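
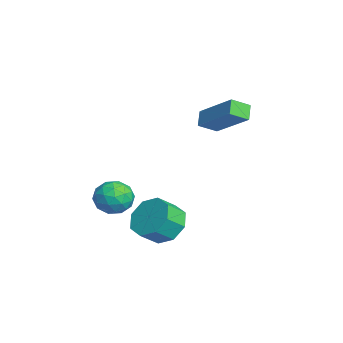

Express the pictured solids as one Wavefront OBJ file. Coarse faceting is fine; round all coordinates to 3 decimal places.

v -1.842 -1.576 -2.604
v -1.437 -1.293 -3.349
v -1.023 -2.767 -2.611
v -0.618 -2.484 -3.356
v -0.479 -2.058 -2.582
v -0.986 -1.322 -2.578
v -1.474 -2.738 -3.382
v -1.981 -2.002 -3.378
v -1.21 -2.011 -3.83
v -0.595 -1.591 -3.335
v -1.865 -2.469 -2.625
v -1.25 -2.049 -2.13
v -1.712 -1.33 -2.976
v -0.748 -2.73 -2.984
v -0.667 -2.48 -2.53
v -0.429 -2.314 -2.967
v -1.446 -1.347 -2.523
v -1.208 -1.181 -2.96
v -0.645 -1.631 -2.51
v -1.252 -2.879 -3
v -1.014 -2.713 -3.437
v -2.031 -1.746 -2.993
v -1.793 -1.58 -3.43
v -1.815 -2.429 -3.45
v -1.34 -1.585 -3.696
v -0.858 -2.286 -3.7
v -1.362 -2.435 -3.716
v -1.659 -2.002 -3.713
v -0.978 -1.339 -3.406
v -0.497 -2.039 -3.41
v -0.415 -1.789 -2.955
v -0.713 -1.356 -2.953
v -0.845 -1.761 -3.688
v -1.963 -2.021 -2.55
v -1.482 -2.721 -2.554
v -1.747 -2.704 -3.007
v -2.045 -2.271 -3.005
v -1.602 -1.774 -2.26
v -1.12 -2.475 -2.264
v -0.801 -2.058 -2.247
v -1.098 -1.625 -2.244
v -1.615 -2.299 -2.272
v -3.343 1.685 -0.123
v -3.93 1.848 0.426
v -3.549 2.511 -0.588
v -4.135 2.674 -0.039
v -1.885 2.746 1.119
v -2.471 2.909 1.668
v -2.09 3.572 0.654
v -2.677 3.735 1.203
v 1.211 -0.221 -3.358
v 2.132 -0.084 -3.723
v 2.51 -0.823 -3.047
v 1.589 -0.959 -2.682
v 1.98 0.378 -3.133
v 2.357 -0.36 -2.457
v 1.377 0.49 -2.674
v 1.755 -0.249 -1.998
v 0.678 0.185 -2.616
v 1.055 -0.553 -1.94
v 0.29 -0.357 -2.993
v 0.668 -1.096 -2.317
v 0.443 -0.82 -3.583
v 0.82 -1.558 -2.907
v 1.045 -0.931 -4.042
v 1.423 -1.67 -3.366
v 1.745 -0.627 -4.1
v 2.122 -1.365 -3.424
f 1 38 17
f 38 12 41
f 17 41 6
f 38 41 17
f 1 17 13
f 17 6 18
f 13 18 2
f 17 18 13
f 1 13 22
f 13 2 23
f 22 23 8
f 13 23 22
f 1 22 34
f 22 8 37
f 34 37 11
f 22 37 34
f 1 34 38
f 34 11 42
f 38 42 12
f 34 42 38
f 2 18 29
f 18 6 32
f 29 32 10
f 18 32 29
f 6 41 19
f 41 12 40
f 19 40 5
f 41 40 19
f 12 42 39
f 42 11 35
f 39 35 3
f 42 35 39
f 11 37 36
f 37 8 24
f 36 24 7
f 37 24 36
f 8 23 28
f 23 2 25
f 28 25 9
f 23 25 28
f 4 30 16
f 30 10 31
f 16 31 5
f 30 31 16
f 4 16 14
f 16 5 15
f 14 15 3
f 16 15 14
f 4 14 21
f 14 3 20
f 21 20 7
f 14 20 21
f 4 21 26
f 21 7 27
f 26 27 9
f 21 27 26
f 4 26 30
f 26 9 33
f 30 33 10
f 26 33 30
f 5 31 19
f 31 10 32
f 19 32 6
f 31 32 19
f 3 15 39
f 15 5 40
f 39 40 12
f 15 40 39
f 7 20 36
f 20 3 35
f 36 35 11
f 20 35 36
f 9 27 28
f 27 7 24
f 28 24 8
f 27 24 28
f 10 33 29
f 33 9 25
f 29 25 2
f 33 25 29
f 44 46 43
f 47 44 43
f 43 46 45
f 45 47 43
f 44 50 46
f 48 44 47
f 48 50 44
f 46 50 45
f 49 47 45
f 45 50 49
f 49 48 47
f 50 48 49
f 52 51 55
f 52 55 53
f 53 55 56
f 53 56 54
f 55 51 57
f 55 57 56
f 56 57 58
f 56 58 54
f 57 51 59
f 57 59 58
f 58 59 60
f 58 60 54
f 59 51 61
f 59 61 60
f 60 61 62
f 60 62 54
f 61 51 63
f 61 63 62
f 62 63 64
f 62 64 54
f 63 51 65
f 63 65 64
f 64 65 66
f 64 66 54
f 65 51 67
f 65 67 66
f 66 67 68
f 66 68 54
f 67 51 52
f 67 52 68
f 68 52 53
f 68 53 54



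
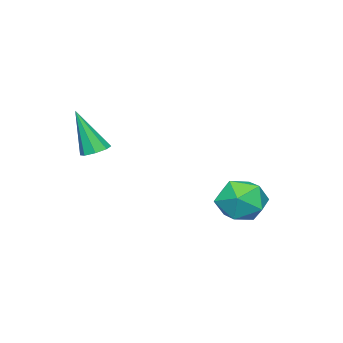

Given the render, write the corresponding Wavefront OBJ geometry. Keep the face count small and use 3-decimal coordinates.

v 2.91 -1.368 2.924
v 3.421 -1.01 3.014
v 3.11 -2.152 4.916
v 3.014 -0.786 3.143
v 2.546 -0.903 3.144
v 2.292 -1.292 3.016
v 2.399 -1.725 2.834
v 2.807 -1.949 2.705
v 3.274 -1.832 2.705
v 3.529 -1.443 2.832
v -2.926 1.984 0.147
v -2.156 2.909 0.342
v -1.884 1.451 -1.442
v -1.114 2.376 -1.247
v -1.137 1.431 -0.478
v -1.781 1.76 0.505
v -2.259 2.6 -1.605
v -2.903 2.929 -0.622
v -1.744 3.29 -0.741
v -1.051 2.568 -0.045
v -2.989 1.792 -1.055
v -2.296 1.07 -0.359
f 2 1 4
f 2 4 3
f 4 1 5
f 4 5 3
f 5 1 6
f 5 6 3
f 6 1 7
f 6 7 3
f 7 1 8
f 7 8 3
f 8 1 9
f 8 9 3
f 9 1 10
f 9 10 3
f 10 1 2
f 10 2 3
f 11 22 16
f 11 16 12
f 11 12 18
f 11 18 21
f 11 21 22
f 12 16 20
f 16 22 15
f 22 21 13
f 21 18 17
f 18 12 19
f 14 20 15
f 14 15 13
f 14 13 17
f 14 17 19
f 14 19 20
f 15 20 16
f 13 15 22
f 17 13 21
f 19 17 18
f 20 19 12



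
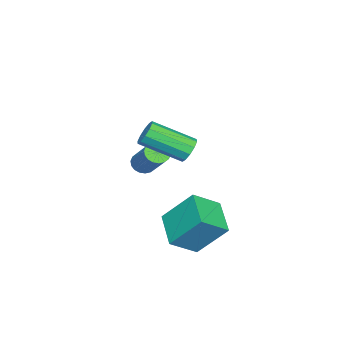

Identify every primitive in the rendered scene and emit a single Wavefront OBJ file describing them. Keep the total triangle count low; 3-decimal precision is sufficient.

v -3.984 -1.914 -3.608
v -3.708 -2.351 -3.454
v -2.82 -1.364 -2.238
v -3.096 -0.926 -2.392
v -3.57 -2.26 -3.629
v -2.683 -1.273 -2.413
v -3.514 -2.1 -3.799
v -2.627 -1.113 -2.583
v -3.552 -1.903 -3.932
v -2.664 -0.916 -2.716
v -3.675 -1.708 -4
v -2.787 -0.721 -2.785
v -3.859 -1.554 -3.991
v -2.971 -0.567 -2.775
v -4.068 -1.471 -3.906
v -3.18 -0.484 -2.69
v -4.26 -1.476 -3.762
v -3.372 -0.489 -2.546
v -4.397 -1.567 -3.587
v -3.51 -0.58 -2.371
v -4.453 -1.727 -3.417
v -3.566 -0.74 -2.201
v -4.416 -1.924 -3.284
v -3.528 -0.937 -2.068
v -4.293 -2.119 -3.215
v -3.405 -1.132 -2
v -4.109 -2.273 -3.225
v -3.221 -1.286 -2.009
v -3.9 -2.356 -3.31
v -3.012 -1.369 -2.094
v -0.34 1.557 -0.432
v 0.195 1.621 -0.646
v 0.735 0.088 0.237
v 0.2 0.023 0.452
v 0.18 1.796 -0.334
v 0.719 0.262 0.55
v -0.034 1.879 -0.058
v 0.505 0.346 0.825
v -0.365 1.839 0.074
v 0.174 0.306 0.958
v -0.686 1.691 0.014
v -0.147 0.158 0.897
v -0.875 1.492 -0.217
v -0.335 -0.041 0.666
v -0.859 1.318 -0.53
v -0.32 -0.216 0.354
v -0.645 1.234 -0.805
v -0.106 -0.299 0.078
v -0.314 1.274 -0.938
v 0.225 -0.259 -0.054
v 0.007 1.422 -0.877
v 0.546 -0.111 0.006
v -0.256 1.573 -4.333
v -0.415 2.742 -3
v 0.965 2.405 -4.918
v 0.807 3.574 -3.586
v 0.593 0.846 -3.594
v 0.435 2.015 -2.262
v 1.815 1.678 -4.18
v 1.656 2.847 -2.847
f 2 1 5
f 2 5 3
f 3 5 6
f 3 6 4
f 5 1 7
f 5 7 6
f 6 7 8
f 6 8 4
f 7 1 9
f 7 9 8
f 8 9 10
f 8 10 4
f 9 1 11
f 9 11 10
f 10 11 12
f 10 12 4
f 11 1 13
f 11 13 12
f 12 13 14
f 12 14 4
f 13 1 15
f 13 15 14
f 14 15 16
f 14 16 4
f 15 1 17
f 15 17 16
f 16 17 18
f 16 18 4
f 17 1 19
f 17 19 18
f 18 19 20
f 18 20 4
f 19 1 21
f 19 21 20
f 20 21 22
f 20 22 4
f 21 1 23
f 21 23 22
f 22 23 24
f 22 24 4
f 23 1 25
f 23 25 24
f 24 25 26
f 24 26 4
f 25 1 27
f 25 27 26
f 26 27 28
f 26 28 4
f 27 1 29
f 27 29 28
f 28 29 30
f 28 30 4
f 29 1 2
f 29 2 30
f 30 2 3
f 30 3 4
f 32 31 35
f 32 35 33
f 33 35 36
f 33 36 34
f 35 31 37
f 35 37 36
f 36 37 38
f 36 38 34
f 37 31 39
f 37 39 38
f 38 39 40
f 38 40 34
f 39 31 41
f 39 41 40
f 40 41 42
f 40 42 34
f 41 31 43
f 41 43 42
f 42 43 44
f 42 44 34
f 43 31 45
f 43 45 44
f 44 45 46
f 44 46 34
f 45 31 47
f 45 47 46
f 46 47 48
f 46 48 34
f 47 31 49
f 47 49 48
f 48 49 50
f 48 50 34
f 49 31 51
f 49 51 50
f 50 51 52
f 50 52 34
f 51 31 32
f 51 32 52
f 52 32 33
f 52 33 34
f 54 56 53
f 57 54 53
f 53 56 55
f 55 57 53
f 54 60 56
f 58 54 57
f 58 60 54
f 56 60 55
f 59 57 55
f 55 60 59
f 59 58 57
f 60 58 59



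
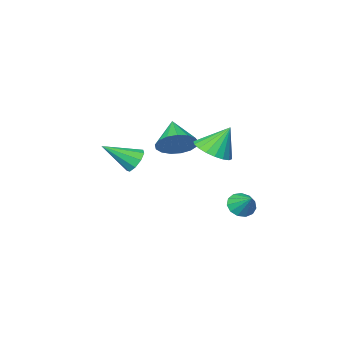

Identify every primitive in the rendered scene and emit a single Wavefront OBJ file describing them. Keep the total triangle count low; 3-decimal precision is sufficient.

v -2.368 2.482 -3.181
v -1.898 2.089 -2.802
v -2.232 3.418 -2.379
v -1.681 2.294 -3.077
v -1.682 2.557 -3.385
v -1.9 2.797 -3.628
v -2.268 2.937 -3.73
v -2.667 2.933 -3.656
v -2.971 2.785 -3.432
v -3.084 2.541 -3.128
v -2.969 2.278 -2.841
v -2.664 2.08 -2.662
v -2.264 2.01 -2.647
v -2.387 0.225 -0.518
v -1.536 -0.038 -0.021
v -3.093 0.615 0.898
v -1.469 0.402 -0.109
v -1.584 0.807 -0.278
v -1.858 1.097 -0.495
v -2.237 1.214 -0.716
v -2.645 1.135 -0.898
v -3.003 0.876 -1.005
v -3.238 0.488 -1.015
v -3.304 0.048 -0.927
v -3.189 -0.358 -0.758
v -2.915 -0.647 -0.541
v -2.537 -0.765 -0.32
v -2.128 -0.686 -0.138
v -1.771 -0.427 -0.031
v 0.663 -1.563 -1.072
v 1.011 -1.757 -1.684
v 2.017 -2.297 -0.068
v 1.155 -1.3 -1.543
v 1.068 -0.966 -1.183
v 0.792 -0.911 -0.77
v 0.455 -1.161 -0.499
v 0.216 -1.599 -0.496
v 0.185 -2.02 -0.763
v 0.378 -2.227 -1.175
v 0.704 -2.123 -1.538
v -2.617 -2.965 -1.288
v -1.677 -3.08 -0.835
v -3.243 -4.235 -0.312
v -1.91 -2.742 -0.544
v -2.305 -2.456 -0.424
v -2.771 -2.285 -0.502
v -3.202 -2.271 -0.76
v -3.499 -2.415 -1.138
v -3.595 -2.686 -1.551
v -3.466 -3.02 -1.904
v -3.142 -3.341 -2.115
v -2.699 -3.576 -2.137
v -2.236 -3.671 -1.964
v -1.861 -3.604 -1.637
v -1.659 -3.391 -1.229
f 2 1 4
f 2 4 3
f 4 1 5
f 4 5 3
f 5 1 6
f 5 6 3
f 6 1 7
f 6 7 3
f 7 1 8
f 7 8 3
f 8 1 9
f 8 9 3
f 9 1 10
f 9 10 3
f 10 1 11
f 10 11 3
f 11 1 12
f 11 12 3
f 12 1 13
f 12 13 3
f 13 1 2
f 13 2 3
f 15 14 17
f 15 17 16
f 17 14 18
f 17 18 16
f 18 14 19
f 18 19 16
f 19 14 20
f 19 20 16
f 20 14 21
f 20 21 16
f 21 14 22
f 21 22 16
f 22 14 23
f 22 23 16
f 23 14 24
f 23 24 16
f 24 14 25
f 24 25 16
f 25 14 26
f 25 26 16
f 26 14 27
f 26 27 16
f 27 14 28
f 27 28 16
f 28 14 29
f 28 29 16
f 29 14 15
f 29 15 16
f 31 30 33
f 31 33 32
f 33 30 34
f 33 34 32
f 34 30 35
f 34 35 32
f 35 30 36
f 35 36 32
f 36 30 37
f 36 37 32
f 37 30 38
f 37 38 32
f 38 30 39
f 38 39 32
f 39 30 40
f 39 40 32
f 40 30 31
f 40 31 32
f 42 41 44
f 42 44 43
f 44 41 45
f 44 45 43
f 45 41 46
f 45 46 43
f 46 41 47
f 46 47 43
f 47 41 48
f 47 48 43
f 48 41 49
f 48 49 43
f 49 41 50
f 49 50 43
f 50 41 51
f 50 51 43
f 51 41 52
f 51 52 43
f 52 41 53
f 52 53 43
f 53 41 54
f 53 54 43
f 54 41 55
f 54 55 43
f 55 41 42
f 55 42 43



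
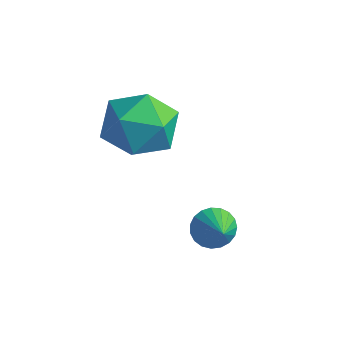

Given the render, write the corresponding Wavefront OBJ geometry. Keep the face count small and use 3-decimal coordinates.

v 2.492 1.614 -1.994
v 2.872 1.478 -2.516
v 3.288 1.046 -1.266
v 2.972 1.721 -2.435
v 2.988 1.945 -2.278
v 2.919 2.112 -2.072
v 2.776 2.193 -1.852
v 2.583 2.174 -1.657
v 2.375 2.059 -1.52
v 2.188 1.866 -1.466
v 2.053 1.63 -1.502
v 1.993 1.391 -1.624
v 2.02 1.191 -1.81
v 2.129 1.064 -2.028
v 2.3 1.032 -2.24
v 2.505 1.101 -2.409
v 2.707 1.259 -2.507
v -0.911 2.758 0.977
v 0.298 2.765 0.979
v -0.898 0.855 0.521
v 0.311 0.862 0.523
v -0.297 0.994 1.561
v -0.304 2.17 1.842
v -0.296 1.45 -0.342
v -0.303 2.626 -0.061
v 0.679 1.957 0.164
v 0.678 1.675 1.34
v -1.278 1.945 0.16
v -1.279 1.663 1.336
f 2 1 4
f 2 4 3
f 4 1 5
f 4 5 3
f 5 1 6
f 5 6 3
f 6 1 7
f 6 7 3
f 7 1 8
f 7 8 3
f 8 1 9
f 8 9 3
f 9 1 10
f 9 10 3
f 10 1 11
f 10 11 3
f 11 1 12
f 11 12 3
f 12 1 13
f 12 13 3
f 13 1 14
f 13 14 3
f 14 1 15
f 14 15 3
f 15 1 16
f 15 16 3
f 16 1 17
f 16 17 3
f 17 1 2
f 17 2 3
f 18 29 23
f 18 23 19
f 18 19 25
f 18 25 28
f 18 28 29
f 19 23 27
f 23 29 22
f 29 28 20
f 28 25 24
f 25 19 26
f 21 27 22
f 21 22 20
f 21 20 24
f 21 24 26
f 21 26 27
f 22 27 23
f 20 22 29
f 24 20 28
f 26 24 25
f 27 26 19



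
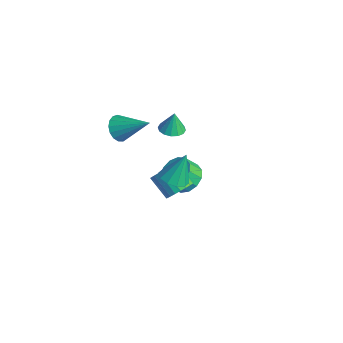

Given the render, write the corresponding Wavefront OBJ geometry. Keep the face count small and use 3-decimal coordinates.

v 1.953 -1.462 -0.821
v 2.529 -1.729 -0.227
v 1.384 -2.105 0.716
v 0.807 -1.838 0.121
v 2.492 -1.402 -0.142
v 1.347 -1.778 0.801
v 2.373 -1.085 -0.16
v 1.228 -1.461 0.783
v 2.19 -0.825 -0.279
v 1.045 -1.201 0.664
v 1.971 -0.662 -0.48
v 0.826 -1.038 0.463
v 1.749 -0.621 -0.733
v 0.604 -0.997 0.209
v 1.558 -0.708 -1
v 0.413 -1.084 -0.058
v 1.427 -0.91 -1.24
v 0.282 -1.286 -0.297
v 1.376 -1.195 -1.416
v 0.231 -1.571 -0.473
v 1.413 -1.522 -1.501
v 0.268 -1.898 -0.558
v 1.532 -1.839 -1.483
v 0.387 -2.215 -0.54
v 1.715 -2.099 -1.364
v 0.57 -2.475 -0.421
v 1.934 -2.262 -1.163
v 0.789 -2.638 -0.22
v 2.156 -2.303 -0.909
v 1.011 -2.679 0.033
v 2.347 -2.216 -0.642
v 1.202 -2.592 0.3
v 2.478 -2.014 -0.403
v 1.333 -2.39 0.54
v -2.645 0.375 0.004
v -1.975 0.75 -0.055
v -2.615 0.525 1.296
v -2.255 1.033 -0.081
v -2.638 1.14 -0.084
v -3.024 1.042 -0.064
v -3.308 0.765 -0.025
v -3.415 0.384 0.022
v -3.315 0 0.064
v -3.036 -0.283 0.09
v -2.652 -0.39 0.093
v -2.266 -0.292 0.073
v -1.982 -0.015 0.034
v -1.876 0.366 -0.013
v -1.917 0.978 -4.065
v -0.975 0.584 -4.308
v -1.06 -0.132 -3.478
v -2.003 0.262 -3.235
v -0.878 1.021 -3.921
v -0.963 0.304 -3.091
v -1.111 1.444 -3.58
v -1.196 0.728 -2.75
v -1.6 1.72 -3.392
v -1.685 1.003 -2.562
v -2.19 1.76 -3.418
v -2.275 1.043 -2.588
v -2.693 1.551 -3.65
v -2.778 0.835 -2.82
v -2.95 1.161 -4.013
v -3.035 0.445 -3.183
v -2.879 0.713 -4.393
v -2.964 -0.004 -3.563
v -2.503 0.349 -4.668
v -2.588 -0.367 -3.838
v -1.941 0.185 -4.753
v -2.026 -0.532 -3.923
v -1.371 0.273 -4.618
v -1.456 -0.444 -3.788
v 3.917 -2.844 2.519
v 4.398 -2.214 2.239
v 3.983 -2.156 4.181
v 3.902 -2.067 2.198
v 3.411 -2.217 2.28
v 3.114 -2.606 2.453
v 3.123 -3.085 2.65
v 3.436 -3.473 2.798
v 3.932 -3.62 2.839
v 4.422 -3.47 2.758
v 4.72 -3.082 2.585
v 4.71 -2.602 2.387
v -3.213 -2.531 0.767
v -2.651 -2.563 0.09
v -1.767 -1.389 1.913
v -2.873 -2.211 0.02
v -3.173 -1.933 0.122
v -3.482 -1.792 0.371
v -3.729 -1.82 0.71
v -3.858 -2.011 1.063
v -3.84 -2.32 1.348
v -3.677 -2.678 1.499
v -3.409 -3.002 1.483
v -3.095 -3.218 1.303
v -2.809 -3.277 1
v -2.615 -3.164 0.643
v -2.558 -2.906 0.315
f 2 1 5
f 2 5 3
f 3 5 6
f 3 6 4
f 5 1 7
f 5 7 6
f 6 7 8
f 6 8 4
f 7 1 9
f 7 9 8
f 8 9 10
f 8 10 4
f 9 1 11
f 9 11 10
f 10 11 12
f 10 12 4
f 11 1 13
f 11 13 12
f 12 13 14
f 12 14 4
f 13 1 15
f 13 15 14
f 14 15 16
f 14 16 4
f 15 1 17
f 15 17 16
f 16 17 18
f 16 18 4
f 17 1 19
f 17 19 18
f 18 19 20
f 18 20 4
f 19 1 21
f 19 21 20
f 20 21 22
f 20 22 4
f 21 1 23
f 21 23 22
f 22 23 24
f 22 24 4
f 23 1 25
f 23 25 24
f 24 25 26
f 24 26 4
f 25 1 27
f 25 27 26
f 26 27 28
f 26 28 4
f 27 1 29
f 27 29 28
f 28 29 30
f 28 30 4
f 29 1 31
f 29 31 30
f 30 31 32
f 30 32 4
f 31 1 33
f 31 33 32
f 32 33 34
f 32 34 4
f 33 1 2
f 33 2 34
f 34 2 3
f 34 3 4
f 36 35 38
f 36 38 37
f 38 35 39
f 38 39 37
f 39 35 40
f 39 40 37
f 40 35 41
f 40 41 37
f 41 35 42
f 41 42 37
f 42 35 43
f 42 43 37
f 43 35 44
f 43 44 37
f 44 35 45
f 44 45 37
f 45 35 46
f 45 46 37
f 46 35 47
f 46 47 37
f 47 35 48
f 47 48 37
f 48 35 36
f 48 36 37
f 50 49 53
f 50 53 51
f 51 53 54
f 51 54 52
f 53 49 55
f 53 55 54
f 54 55 56
f 54 56 52
f 55 49 57
f 55 57 56
f 56 57 58
f 56 58 52
f 57 49 59
f 57 59 58
f 58 59 60
f 58 60 52
f 59 49 61
f 59 61 60
f 60 61 62
f 60 62 52
f 61 49 63
f 61 63 62
f 62 63 64
f 62 64 52
f 63 49 65
f 63 65 64
f 64 65 66
f 64 66 52
f 65 49 67
f 65 67 66
f 66 67 68
f 66 68 52
f 67 49 69
f 67 69 68
f 68 69 70
f 68 70 52
f 69 49 71
f 69 71 70
f 70 71 72
f 70 72 52
f 71 49 50
f 71 50 72
f 72 50 51
f 72 51 52
f 74 73 76
f 74 76 75
f 76 73 77
f 76 77 75
f 77 73 78
f 77 78 75
f 78 73 79
f 78 79 75
f 79 73 80
f 79 80 75
f 80 73 81
f 80 81 75
f 81 73 82
f 81 82 75
f 82 73 83
f 82 83 75
f 83 73 84
f 83 84 75
f 84 73 74
f 84 74 75
f 86 85 88
f 86 88 87
f 88 85 89
f 88 89 87
f 89 85 90
f 89 90 87
f 90 85 91
f 90 91 87
f 91 85 92
f 91 92 87
f 92 85 93
f 92 93 87
f 93 85 94
f 93 94 87
f 94 85 95
f 94 95 87
f 95 85 96
f 95 96 87
f 96 85 97
f 96 97 87
f 97 85 98
f 97 98 87
f 98 85 99
f 98 99 87
f 99 85 86
f 99 86 87



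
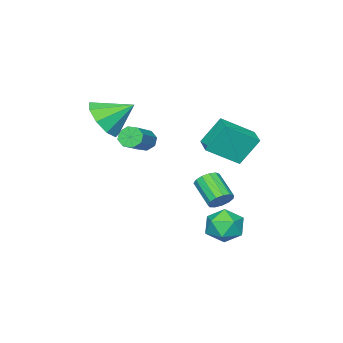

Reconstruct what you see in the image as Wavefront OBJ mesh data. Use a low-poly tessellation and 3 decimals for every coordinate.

v -2.661 -1.582 1.229
v -2.486 -1.301 0.777
v -1.145 -0.877 1.559
v -1.319 -1.158 2.011
v -2.718 -1.057 1.042
v -1.377 -0.633 1.825
v -2.917 -1.121 1.417
v -1.575 -0.696 2.199
v -2.965 -1.455 1.682
v -1.623 -1.03 2.464
v -2.835 -1.863 1.681
v -1.494 -1.439 2.463
v -2.603 -2.107 1.415
v -1.262 -1.683 2.198
v -2.405 -2.044 1.041
v -1.063 -1.619 1.823
v -2.357 -1.71 0.776
v -1.015 -1.285 1.558
v -0.434 -1.767 3.131
v 0.478 -1.341 3.431
v -1.166 -0.793 3.969
v 0.236 -1.013 2.839
v -0.319 -1.038 2.384
v -0.927 -1.405 2.278
v -1.305 -1.941 2.571
v -1.275 -2.396 3.126
v -0.851 -2.557 3.683
v -0.232 -2.348 3.982
v 0.293 -1.868 3.882
v -1.666 3.242 -0.334
v -1.18 2.972 -0.461
v -1.569 1.928 0.266
v -2.054 2.198 0.394
v -1.123 3.138 -0.193
v -1.512 2.095 0.535
v -1.239 3.337 0.031
v -1.627 2.294 0.759
v -1.49 3.506 0.14
v -1.878 2.463 0.867
v -1.797 3.591 0.097
v -2.185 2.547 0.825
v -2.062 3.565 -0.082
v -2.45 2.521 0.646
v -2.202 3.436 -0.341
v -2.59 2.393 0.387
v -2.171 3.246 -0.598
v -2.559 2.202 0.13
v -1.98 3.054 -0.771
v -2.368 2.011 -0.043
v -1.689 2.922 -0.805
v -2.078 1.879 -0.078
v -1.391 2.891 -0.69
v -1.78 1.848 0.038
v -3.607 2.359 1.229
v -4.197 2.898 2.463
v -2.979 3.123 1.196
v -3.569 3.662 2.429
v -2.511 1.498 2.131
v -3.101 2.037 3.364
v -1.883 2.262 2.097
v -2.473 2.801 3.331
v -2.413 3.785 -1.397
v -1.884 4.127 -2.031
v -1.656 2.553 -1.429
v -1.127 2.895 -2.063
v -1.093 3.218 -1.231
v -1.561 3.98 -1.211
v -1.979 2.7 -2.249
v -2.447 3.462 -2.229
v -1.616 3.457 -2.558
v -1.068 3.777 -1.928
v -2.472 2.903 -1.532
v -1.924 3.223 -0.902
f 2 1 5
f 2 5 3
f 3 5 6
f 3 6 4
f 5 1 7
f 5 7 6
f 6 7 8
f 6 8 4
f 7 1 9
f 7 9 8
f 8 9 10
f 8 10 4
f 9 1 11
f 9 11 10
f 10 11 12
f 10 12 4
f 11 1 13
f 11 13 12
f 12 13 14
f 12 14 4
f 13 1 15
f 13 15 14
f 14 15 16
f 14 16 4
f 15 1 17
f 15 17 16
f 16 17 18
f 16 18 4
f 17 1 2
f 17 2 18
f 18 2 3
f 18 3 4
f 20 19 22
f 20 22 21
f 22 19 23
f 22 23 21
f 23 19 24
f 23 24 21
f 24 19 25
f 24 25 21
f 25 19 26
f 25 26 21
f 26 19 27
f 26 27 21
f 27 19 28
f 27 28 21
f 28 19 29
f 28 29 21
f 29 19 20
f 29 20 21
f 31 30 34
f 31 34 32
f 32 34 35
f 32 35 33
f 34 30 36
f 34 36 35
f 35 36 37
f 35 37 33
f 36 30 38
f 36 38 37
f 37 38 39
f 37 39 33
f 38 30 40
f 38 40 39
f 39 40 41
f 39 41 33
f 40 30 42
f 40 42 41
f 41 42 43
f 41 43 33
f 42 30 44
f 42 44 43
f 43 44 45
f 43 45 33
f 44 30 46
f 44 46 45
f 45 46 47
f 45 47 33
f 46 30 48
f 46 48 47
f 47 48 49
f 47 49 33
f 48 30 50
f 48 50 49
f 49 50 51
f 49 51 33
f 50 30 52
f 50 52 51
f 51 52 53
f 51 53 33
f 52 30 31
f 52 31 53
f 53 31 32
f 53 32 33
f 55 57 54
f 58 55 54
f 54 57 56
f 56 58 54
f 55 61 57
f 59 55 58
f 59 61 55
f 57 61 56
f 60 58 56
f 56 61 60
f 60 59 58
f 61 59 60
f 62 73 67
f 62 67 63
f 62 63 69
f 62 69 72
f 62 72 73
f 63 67 71
f 67 73 66
f 73 72 64
f 72 69 68
f 69 63 70
f 65 71 66
f 65 66 64
f 65 64 68
f 65 68 70
f 65 70 71
f 66 71 67
f 64 66 73
f 68 64 72
f 70 68 69
f 71 70 63



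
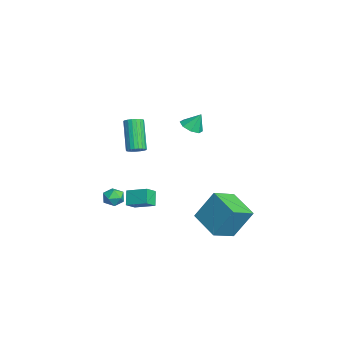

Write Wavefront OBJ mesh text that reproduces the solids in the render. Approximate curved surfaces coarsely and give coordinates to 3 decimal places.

v -0.84 -3.782 -1.403
v -0.481 -3.21 -1.51
v -0.219 -4.31 -2.15
v 0.14 -3.738 -2.257
v 0.196 -4.071 -1.662
v -0.188 -3.744 -1.201
v -0.512 -3.776 -2.459
v -0.896 -3.449 -1.998
v -0.279 -3.206 -2.163
v 0.159 -3.388 -1.67
v -0.859 -4.132 -1.99
v -0.421 -4.314 -1.497
v -2.63 0.759 2.334
v -2.177 0.237 2.568
v -2.51 1.301 3.306
v -1.909 0.65 2.305
v -2.064 1.127 2.058
v -2.55 1.389 1.973
v -3.084 1.281 2.099
v -3.352 0.868 2.363
v -3.197 0.391 2.609
v -2.711 0.13 2.694
v 1.959 -2.674 2.91
v 2.391 -2.806 3.224
v 1.194 -2.838 4.863
v 0.761 -2.706 4.55
v 2.395 -2.578 3.231
v 1.198 -2.609 4.87
v 2.323 -2.366 3.183
v 1.126 -2.397 4.822
v 2.189 -2.207 3.088
v 0.992 -2.239 4.727
v 2.014 -2.129 2.962
v 0.817 -2.161 4.601
v 1.83 -2.146 2.827
v 0.633 -2.177 4.466
v 1.668 -2.254 2.707
v 0.471 -2.285 4.346
v 1.557 -2.434 2.622
v 0.36 -2.466 4.261
v 1.514 -2.656 2.586
v 0.317 -2.688 4.226
v 1.549 -2.881 2.607
v 0.352 -2.913 4.246
v 1.654 -3.071 2.681
v 0.457 -3.102 4.32
v 1.812 -3.191 2.794
v 0.615 -3.223 4.433
v 1.996 -3.223 2.927
v 0.798 -3.254 4.566
v 2.172 -3.159 3.057
v 0.975 -3.191 4.696
v 2.312 -3.012 3.162
v 1.115 -3.043 4.801
v 0.61 0.573 -3.014
v 0.776 1.618 -1.2
v -0.248 1.796 -3.64
v -0.082 2.842 -1.826
v 2.282 1.418 -3.654
v 2.448 2.464 -1.84
v 1.424 2.642 -4.28
v 1.59 3.687 -2.466
v -1.777 -2.455 -2.331
v -1.225 -2.984 -1.819
v -1.129 -1.372 -1.91
v -0.577 -1.901 -1.398
v -1.123 -2.539 -3.122
v -0.571 -3.068 -2.61
v -0.475 -1.456 -2.701
v 0.077 -1.985 -2.189
f 1 12 6
f 1 6 2
f 1 2 8
f 1 8 11
f 1 11 12
f 2 6 10
f 6 12 5
f 12 11 3
f 11 8 7
f 8 2 9
f 4 10 5
f 4 5 3
f 4 3 7
f 4 7 9
f 4 9 10
f 5 10 6
f 3 5 12
f 7 3 11
f 9 7 8
f 10 9 2
f 14 13 16
f 14 16 15
f 16 13 17
f 16 17 15
f 17 13 18
f 17 18 15
f 18 13 19
f 18 19 15
f 19 13 20
f 19 20 15
f 20 13 21
f 20 21 15
f 21 13 22
f 21 22 15
f 22 13 14
f 22 14 15
f 24 23 27
f 24 27 25
f 25 27 28
f 25 28 26
f 27 23 29
f 27 29 28
f 28 29 30
f 28 30 26
f 29 23 31
f 29 31 30
f 30 31 32
f 30 32 26
f 31 23 33
f 31 33 32
f 32 33 34
f 32 34 26
f 33 23 35
f 33 35 34
f 34 35 36
f 34 36 26
f 35 23 37
f 35 37 36
f 36 37 38
f 36 38 26
f 37 23 39
f 37 39 38
f 38 39 40
f 38 40 26
f 39 23 41
f 39 41 40
f 40 41 42
f 40 42 26
f 41 23 43
f 41 43 42
f 42 43 44
f 42 44 26
f 43 23 45
f 43 45 44
f 44 45 46
f 44 46 26
f 45 23 47
f 45 47 46
f 46 47 48
f 46 48 26
f 47 23 49
f 47 49 48
f 48 49 50
f 48 50 26
f 49 23 51
f 49 51 50
f 50 51 52
f 50 52 26
f 51 23 53
f 51 53 52
f 52 53 54
f 52 54 26
f 53 23 24
f 53 24 54
f 54 24 25
f 54 25 26
f 56 58 55
f 59 56 55
f 55 58 57
f 57 59 55
f 56 62 58
f 60 56 59
f 60 62 56
f 58 62 57
f 61 59 57
f 57 62 61
f 61 60 59
f 62 60 61
f 64 66 63
f 67 64 63
f 63 66 65
f 65 67 63
f 64 70 66
f 68 64 67
f 68 70 64
f 66 70 65
f 69 67 65
f 65 70 69
f 69 68 67
f 70 68 69



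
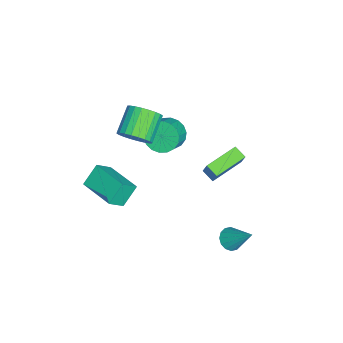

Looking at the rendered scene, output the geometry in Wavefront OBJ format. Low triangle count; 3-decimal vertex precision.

v -2.603 -0.552 1.257
v -2.053 -0.571 0.446
v -1.107 -0.808 1.092
v -1.657 -0.788 1.903
v -2.032 -0.153 0.567
v -1.086 -0.39 1.214
v -2.123 0.186 0.825
v -1.178 -0.051 1.472
v -2.31 0.379 1.169
v -1.364 0.143 1.816
v -2.555 0.388 1.53
v -1.609 0.151 2.177
v -2.809 0.211 1.837
v -1.863 -0.026 2.484
v -3.022 -0.117 2.029
v -2.076 -0.354 2.675
v -3.153 -0.532 2.068
v -2.207 -0.769 2.714
v -3.174 -0.95 1.946
v -2.228 -1.187 2.593
v -3.082 -1.289 1.688
v -2.137 -1.526 2.335
v -2.896 -1.483 1.344
v -1.95 -1.719 1.991
v -2.651 -1.491 0.983
v -1.705 -1.728 1.63
v -2.397 -1.314 0.676
v -1.451 -1.551 1.323
v -2.184 -0.986 0.485
v -1.238 -1.223 1.131
v 1.257 -3.61 0.202
v 0.526 -3.042 1.184
v 2.614 -2.023 0.295
v 1.882 -1.455 1.277
v 1.898 -4.205 1.023
v 1.166 -3.637 2.005
v 3.254 -2.618 1.116
v 2.523 -2.05 2.098
v -0.413 -1.966 2.93
v 0.088 -1.326 3.46
v -1.306 -1.014 4.4
v -1.807 -1.654 3.87
v -0.048 -1.104 3.185
v -1.442 -0.792 4.125
v -0.239 -1.014 2.871
v -1.633 -0.701 3.811
v -0.457 -1.068 2.567
v -1.851 -0.756 3.506
v -0.668 -1.259 2.317
v -2.062 -0.947 3.257
v -0.84 -1.558 2.161
v -2.234 -1.246 3.101
v -0.947 -1.918 2.122
v -2.341 -1.606 3.062
v -0.973 -2.287 2.206
v -2.367 -1.975 3.146
v -0.914 -2.606 2.4
v -2.308 -2.294 3.34
v -0.778 -2.828 2.675
v -2.172 -2.516 3.615
v -0.587 -2.919 2.989
v -1.981 -2.606 3.929
v -0.369 -2.864 3.294
v -1.763 -2.552 4.233
v -0.158 -2.673 3.543
v -1.552 -2.361 4.483
v 0.014 -2.374 3.699
v -1.38 -2.062 4.639
v 0.121 -2.014 3.738
v -1.273 -1.702 4.678
v 0.147 -1.645 3.654
v -1.247 -1.333 4.594
v 1.108 3.287 -3.495
v 1.479 3.658 -3.974
v 1.812 4.453 -2.045
v 1.154 3.828 -3.953
v 0.817 3.854 -3.809
v 0.557 3.727 -3.582
v 0.445 3.483 -3.331
v 0.511 3.186 -3.124
v 0.737 2.916 -3.017
v 1.062 2.746 -3.038
v 1.399 2.721 -3.182
v 1.658 2.847 -3.409
v 1.77 3.092 -3.66
v 1.705 3.388 -3.867
v -4.785 2.498 -2.262
v -4.357 2.762 -1.273
v -4.338 3.1 -2.617
v -3.91 3.365 -1.627
v -3.25 1.175 -2.573
v -2.822 1.44 -1.583
v -2.803 1.778 -2.927
v -2.375 2.042 -1.938
f 2 1 5
f 2 5 3
f 3 5 6
f 3 6 4
f 5 1 7
f 5 7 6
f 6 7 8
f 6 8 4
f 7 1 9
f 7 9 8
f 8 9 10
f 8 10 4
f 9 1 11
f 9 11 10
f 10 11 12
f 10 12 4
f 11 1 13
f 11 13 12
f 12 13 14
f 12 14 4
f 13 1 15
f 13 15 14
f 14 15 16
f 14 16 4
f 15 1 17
f 15 17 16
f 16 17 18
f 16 18 4
f 17 1 19
f 17 19 18
f 18 19 20
f 18 20 4
f 19 1 21
f 19 21 20
f 20 21 22
f 20 22 4
f 21 1 23
f 21 23 22
f 22 23 24
f 22 24 4
f 23 1 25
f 23 25 24
f 24 25 26
f 24 26 4
f 25 1 27
f 25 27 26
f 26 27 28
f 26 28 4
f 27 1 29
f 27 29 28
f 28 29 30
f 28 30 4
f 29 1 2
f 29 2 30
f 30 2 3
f 30 3 4
f 32 34 31
f 35 32 31
f 31 34 33
f 33 35 31
f 32 38 34
f 36 32 35
f 36 38 32
f 34 38 33
f 37 35 33
f 33 38 37
f 37 36 35
f 38 36 37
f 40 39 43
f 40 43 41
f 41 43 44
f 41 44 42
f 43 39 45
f 43 45 44
f 44 45 46
f 44 46 42
f 45 39 47
f 45 47 46
f 46 47 48
f 46 48 42
f 47 39 49
f 47 49 48
f 48 49 50
f 48 50 42
f 49 39 51
f 49 51 50
f 50 51 52
f 50 52 42
f 51 39 53
f 51 53 52
f 52 53 54
f 52 54 42
f 53 39 55
f 53 55 54
f 54 55 56
f 54 56 42
f 55 39 57
f 55 57 56
f 56 57 58
f 56 58 42
f 57 39 59
f 57 59 58
f 58 59 60
f 58 60 42
f 59 39 61
f 59 61 60
f 60 61 62
f 60 62 42
f 61 39 63
f 61 63 62
f 62 63 64
f 62 64 42
f 63 39 65
f 63 65 64
f 64 65 66
f 64 66 42
f 65 39 67
f 65 67 66
f 66 67 68
f 66 68 42
f 67 39 69
f 67 69 68
f 68 69 70
f 68 70 42
f 69 39 71
f 69 71 70
f 70 71 72
f 70 72 42
f 71 39 40
f 71 40 72
f 72 40 41
f 72 41 42
f 74 73 76
f 74 76 75
f 76 73 77
f 76 77 75
f 77 73 78
f 77 78 75
f 78 73 79
f 78 79 75
f 79 73 80
f 79 80 75
f 80 73 81
f 80 81 75
f 81 73 82
f 81 82 75
f 82 73 83
f 82 83 75
f 83 73 84
f 83 84 75
f 84 73 85
f 84 85 75
f 85 73 86
f 85 86 75
f 86 73 74
f 86 74 75
f 88 90 87
f 91 88 87
f 87 90 89
f 89 91 87
f 88 94 90
f 92 88 91
f 92 94 88
f 90 94 89
f 93 91 89
f 89 94 93
f 93 92 91
f 94 92 93



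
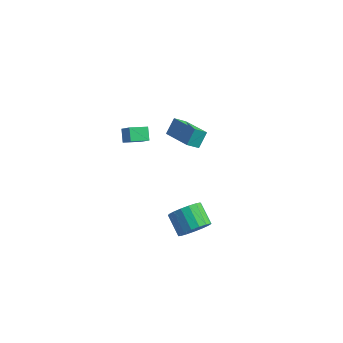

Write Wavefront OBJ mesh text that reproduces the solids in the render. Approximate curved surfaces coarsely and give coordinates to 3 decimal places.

v -2.458 -0.18 -2.458
v -2.846 0.405 -1.88
v -1.745 0.704 -2.875
v -2.133 1.29 -2.297
v -1.827 -0.39 -1.823
v -2.215 0.196 -1.245
v -1.114 0.495 -2.24
v -1.502 1.08 -1.662
v 4.096 -4.154 -3.475
v 4.721 -4.05 -2.727
v 3.729 -3.342 -1.997
v 3.104 -3.446 -2.745
v 4.797 -3.67 -2.991
v 3.806 -2.962 -2.261
v 4.713 -3.4 -3.366
v 3.722 -2.693 -2.636
v 4.488 -3.304 -3.766
v 3.496 -2.597 -3.036
v 4.172 -3.402 -4.099
v 3.181 -2.695 -3.369
v 3.84 -3.672 -4.289
v 2.848 -2.965 -3.559
v 3.565 -4.053 -4.293
v 2.574 -3.346 -3.563
v 3.413 -4.456 -4.109
v 2.421 -3.749 -3.379
v 3.417 -4.791 -3.78
v 2.425 -4.084 -3.05
v 3.576 -4.979 -3.381
v 2.584 -4.272 -2.651
v 3.854 -4.978 -3.004
v 2.863 -4.271 -2.274
v 4.188 -4.789 -2.734
v 3.197 -4.081 -2.004
v 4.501 -4.453 -2.635
v 3.509 -3.746 -1.904
v -0.881 3.623 -4.783
v -1.363 3.037 -4.147
v -0.767 4.421 -3.963
v -1.249 3.835 -3.326
v 0.889 2.785 -4.214
v 0.407 2.199 -3.577
v 1.003 3.583 -3.393
v 0.521 2.997 -2.757
f 2 4 1
f 5 2 1
f 1 4 3
f 3 5 1
f 2 8 4
f 6 2 5
f 6 8 2
f 4 8 3
f 7 5 3
f 3 8 7
f 7 6 5
f 8 6 7
f 10 9 13
f 10 13 11
f 11 13 14
f 11 14 12
f 13 9 15
f 13 15 14
f 14 15 16
f 14 16 12
f 15 9 17
f 15 17 16
f 16 17 18
f 16 18 12
f 17 9 19
f 17 19 18
f 18 19 20
f 18 20 12
f 19 9 21
f 19 21 20
f 20 21 22
f 20 22 12
f 21 9 23
f 21 23 22
f 22 23 24
f 22 24 12
f 23 9 25
f 23 25 24
f 24 25 26
f 24 26 12
f 25 9 27
f 25 27 26
f 26 27 28
f 26 28 12
f 27 9 29
f 27 29 28
f 28 29 30
f 28 30 12
f 29 9 31
f 29 31 30
f 30 31 32
f 30 32 12
f 31 9 33
f 31 33 32
f 32 33 34
f 32 34 12
f 33 9 35
f 33 35 34
f 34 35 36
f 34 36 12
f 35 9 10
f 35 10 36
f 36 10 11
f 36 11 12
f 38 40 37
f 41 38 37
f 37 40 39
f 39 41 37
f 38 44 40
f 42 38 41
f 42 44 38
f 40 44 39
f 43 41 39
f 39 44 43
f 43 42 41
f 44 42 43



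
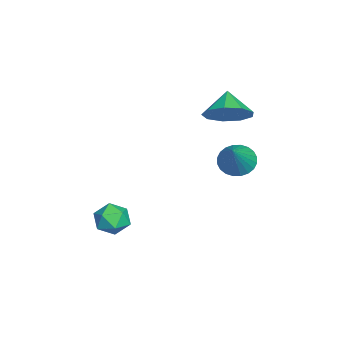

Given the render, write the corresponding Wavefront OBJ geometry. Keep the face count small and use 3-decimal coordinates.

v 0.928 0.517 -3.609
v 1.546 0.458 -3.376
v 1.114 -0.278 -4.304
v 1.732 -0.337 -4.071
v 1.217 -0.512 -3.693
v 1.102 -0.021 -3.263
v 1.558 0.201 -4.417
v 1.443 0.692 -3.987
v 1.935 0.263 -3.875
v 1.724 -0.178 -3.428
v 0.936 0.358 -4.252
v 0.725 -0.083 -3.805
v 1.139 3.992 -1.041
v 1.51 3.669 -1.436
v 2.201 3.888 0.041
v 1.58 3.9 -1.482
v 1.583 4.145 -1.462
v 1.518 4.366 -1.377
v 1.396 4.531 -1.242
v 1.235 4.613 -1.076
v 1.059 4.601 -0.904
v 0.895 4.496 -0.754
v 0.769 4.315 -0.647
v 0.699 4.084 -0.6
v 0.696 3.839 -0.621
v 0.76 3.617 -0.705
v 0.882 3.452 -0.841
v 1.044 3.37 -1.007
v 1.219 3.382 -1.178
v 1.383 3.487 -1.329
v -0.256 3.615 0.2
v 0.181 4.08 0.747
v -1.004 3.545 0.86
v -0.143 4.42 0.415
v -0.52 4.383 -0.017
v -0.773 3.987 -0.347
v -0.785 3.417 -0.421
v -0.549 2.94 -0.205
v -0.176 2.779 0.202
v 0.16 3.009 0.607
v 0.301 3.523 0.823
f 1 12 6
f 1 6 2
f 1 2 8
f 1 8 11
f 1 11 12
f 2 6 10
f 6 12 5
f 12 11 3
f 11 8 7
f 8 2 9
f 4 10 5
f 4 5 3
f 4 3 7
f 4 7 9
f 4 9 10
f 5 10 6
f 3 5 12
f 7 3 11
f 9 7 8
f 10 9 2
f 14 13 16
f 14 16 15
f 16 13 17
f 16 17 15
f 17 13 18
f 17 18 15
f 18 13 19
f 18 19 15
f 19 13 20
f 19 20 15
f 20 13 21
f 20 21 15
f 21 13 22
f 21 22 15
f 22 13 23
f 22 23 15
f 23 13 24
f 23 24 15
f 24 13 25
f 24 25 15
f 25 13 26
f 25 26 15
f 26 13 27
f 26 27 15
f 27 13 28
f 27 28 15
f 28 13 29
f 28 29 15
f 29 13 30
f 29 30 15
f 30 13 14
f 30 14 15
f 32 31 34
f 32 34 33
f 34 31 35
f 34 35 33
f 35 31 36
f 35 36 33
f 36 31 37
f 36 37 33
f 37 31 38
f 37 38 33
f 38 31 39
f 38 39 33
f 39 31 40
f 39 40 33
f 40 31 41
f 40 41 33
f 41 31 32
f 41 32 33



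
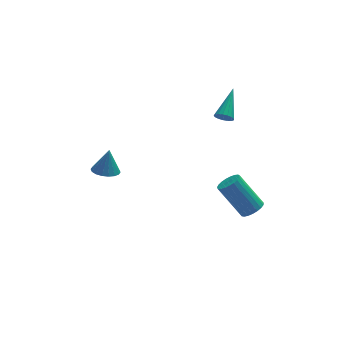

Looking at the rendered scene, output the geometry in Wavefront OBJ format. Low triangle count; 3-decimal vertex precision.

v 3.575 2.074 0.336
v 3.98 2.095 -0.005
v 4.385 3.506 1.384
v 3.813 2.26 -0.1
v 3.59 2.382 -0.096
v 3.365 2.434 0.008
v 3.187 2.403 0.187
v 3.099 2.297 0.4
v 3.119 2.14 0.598
v 3.244 1.968 0.736
v 3.445 1.821 0.782
v 3.676 1.731 0.727
v 3.884 1.72 0.581
v 4.021 1.79 0.38
v 4.056 1.926 0.168
v -2.312 3.376 -3.915
v -1.711 2.894 -3.936
v -2.048 3.644 -2.525
v -1.571 3.195 -4.021
v -1.577 3.532 -4.084
v -1.729 3.837 -4.115
v -1.996 4.052 -4.105
v -2.326 4.132 -4.058
v -2.653 4.063 -3.983
v -2.912 3.857 -3.894
v -3.053 3.557 -3.809
v -3.047 3.22 -3.746
v -2.895 2.914 -3.715
v -2.628 2.7 -3.725
v -2.298 2.619 -3.771
v -1.971 2.689 -3.847
v 3.681 -3.555 -2.213
v 4.251 -3.491 -1.885
v 3.228 -2.722 -0.259
v 2.659 -2.785 -0.587
v 4.231 -3.249 -2.013
v 3.208 -2.479 -0.386
v 4.116 -3.059 -2.174
v 3.093 -2.29 -0.548
v 3.926 -2.955 -2.343
v 2.903 -2.186 -0.716
v 3.694 -2.955 -2.489
v 2.671 -2.186 -0.862
v 3.459 -3.059 -2.588
v 2.436 -2.289 -0.961
v 3.263 -3.248 -2.622
v 2.24 -2.478 -0.995
v 3.14 -3.49 -2.585
v 2.117 -2.721 -0.958
v 3.11 -3.743 -2.484
v 2.087 -2.974 -0.857
v 3.179 -3.964 -2.336
v 2.156 -3.195 -0.709
v 3.334 -4.114 -2.167
v 2.312 -3.345 -0.54
v 3.55 -4.167 -2.006
v 2.527 -3.398 -0.379
v 3.789 -4.115 -1.881
v 2.766 -3.345 -0.254
v 4.009 -3.965 -1.813
v 2.986 -3.196 -0.187
v 4.172 -3.745 -1.815
v 3.149 -2.975 -0.188
f 2 1 4
f 2 4 3
f 4 1 5
f 4 5 3
f 5 1 6
f 5 6 3
f 6 1 7
f 6 7 3
f 7 1 8
f 7 8 3
f 8 1 9
f 8 9 3
f 9 1 10
f 9 10 3
f 10 1 11
f 10 11 3
f 11 1 12
f 11 12 3
f 12 1 13
f 12 13 3
f 13 1 14
f 13 14 3
f 14 1 15
f 14 15 3
f 15 1 2
f 15 2 3
f 17 16 19
f 17 19 18
f 19 16 20
f 19 20 18
f 20 16 21
f 20 21 18
f 21 16 22
f 21 22 18
f 22 16 23
f 22 23 18
f 23 16 24
f 23 24 18
f 24 16 25
f 24 25 18
f 25 16 26
f 25 26 18
f 26 16 27
f 26 27 18
f 27 16 28
f 27 28 18
f 28 16 29
f 28 29 18
f 29 16 30
f 29 30 18
f 30 16 31
f 30 31 18
f 31 16 17
f 31 17 18
f 33 32 36
f 33 36 34
f 34 36 37
f 34 37 35
f 36 32 38
f 36 38 37
f 37 38 39
f 37 39 35
f 38 32 40
f 38 40 39
f 39 40 41
f 39 41 35
f 40 32 42
f 40 42 41
f 41 42 43
f 41 43 35
f 42 32 44
f 42 44 43
f 43 44 45
f 43 45 35
f 44 32 46
f 44 46 45
f 45 46 47
f 45 47 35
f 46 32 48
f 46 48 47
f 47 48 49
f 47 49 35
f 48 32 50
f 48 50 49
f 49 50 51
f 49 51 35
f 50 32 52
f 50 52 51
f 51 52 53
f 51 53 35
f 52 32 54
f 52 54 53
f 53 54 55
f 53 55 35
f 54 32 56
f 54 56 55
f 55 56 57
f 55 57 35
f 56 32 58
f 56 58 57
f 57 58 59
f 57 59 35
f 58 32 60
f 58 60 59
f 59 60 61
f 59 61 35
f 60 32 62
f 60 62 61
f 61 62 63
f 61 63 35
f 62 32 33
f 62 33 63
f 63 33 34
f 63 34 35



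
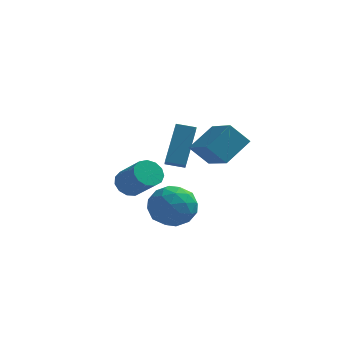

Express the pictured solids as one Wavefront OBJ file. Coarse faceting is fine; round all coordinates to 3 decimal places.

v 0.237 -2.195 -2.1
v 1.102 -1.834 -2.779
v -0.102 -3.606 -3.281
v 0.763 -3.245 -3.96
v 0.993 -3.697 -2.921
v 1.203 -2.825 -2.19
v -0.203 -2.615 -3.87
v 0.007 -1.743 -3.139
v 0.83 -2.094 -3.872
v 1.569 -2.763 -3.286
v -0.569 -2.677 -2.774
v 0.17 -3.346 -2.188
v 0.699 -1.891 -2.336
v 0.301 -3.549 -3.724
v 0.436 -3.815 -3.113
v 0.944 -3.603 -3.512
v 0.759 -2.473 -1.99
v 1.267 -2.261 -2.389
v 1.203 -3.356 -2.472
v -0.267 -3.179 -3.671
v 0.241 -2.967 -4.07
v 0.056 -1.837 -2.548
v 0.564 -1.625 -2.947
v -0.203 -2.084 -3.588
v 1.048 -1.831 -3.377
v 0.848 -2.661 -4.072
v 0.281 -2.29 -4.019
v 0.404 -1.778 -3.589
v 1.482 -2.224 -3.033
v 1.283 -3.054 -3.727
v 1.418 -3.319 -3.116
v 1.541 -2.807 -2.687
v 1.322 -2.377 -3.675
v -0.283 -2.386 -2.333
v -0.482 -3.216 -3.027
v -0.541 -2.633 -3.373
v -0.418 -2.121 -2.944
v 0.152 -2.779 -1.988
v -0.048 -3.609 -2.683
v 0.596 -3.662 -2.471
v 0.719 -3.15 -2.041
v -0.322 -3.063 -2.385
v 1.88 -2.428 0.464
v 2.693 -1.354 1.364
v 0.842 -1.021 -0.279
v 1.655 0.054 0.62
v 2.725 -2.294 -0.46
v 3.538 -1.219 0.439
v 1.687 -0.886 -1.204
v 2.5 0.188 -0.304
v -0.416 -0.093 -1.797
v -0.254 -0.761 -1.331
v -0.204 1.187 -0.032
v -0.042 0.519 0.433
v 0.482 0.001 -1.973
v 0.644 -0.667 -1.508
v 0.694 1.281 -0.209
v 0.856 0.613 0.257
v -2.695 2.791 -4.529
v -2.078 3.183 -4.828
v -0.968 2.321 -3.671
v -1.585 1.929 -3.371
v -2.234 3.431 -4.494
v -1.124 2.57 -3.336
v -2.536 3.477 -4.17
v -1.427 2.615 -3.013
v -2.889 3.304 -3.961
v -1.78 2.443 -2.803
v -3.18 2.969 -3.931
v -2.071 2.107 -2.774
v -3.317 2.577 -4.092
v -2.208 1.715 -2.934
v -3.256 2.253 -4.391
v -2.147 1.391 -3.233
v -3.017 2.099 -4.734
v -1.908 1.238 -3.576
v -2.676 2.166 -5.012
v -1.567 1.304 -3.854
v -2.341 2.43 -5.136
v -1.231 1.569 -3.979
v -2.118 2.81 -5.068
v -1.008 1.948 -3.91
f 1 38 17
f 38 12 41
f 17 41 6
f 38 41 17
f 1 17 13
f 17 6 18
f 13 18 2
f 17 18 13
f 1 13 22
f 13 2 23
f 22 23 8
f 13 23 22
f 1 22 34
f 22 8 37
f 34 37 11
f 22 37 34
f 1 34 38
f 34 11 42
f 38 42 12
f 34 42 38
f 2 18 29
f 18 6 32
f 29 32 10
f 18 32 29
f 6 41 19
f 41 12 40
f 19 40 5
f 41 40 19
f 12 42 39
f 42 11 35
f 39 35 3
f 42 35 39
f 11 37 36
f 37 8 24
f 36 24 7
f 37 24 36
f 8 23 28
f 23 2 25
f 28 25 9
f 23 25 28
f 4 30 16
f 30 10 31
f 16 31 5
f 30 31 16
f 4 16 14
f 16 5 15
f 14 15 3
f 16 15 14
f 4 14 21
f 14 3 20
f 21 20 7
f 14 20 21
f 4 21 26
f 21 7 27
f 26 27 9
f 21 27 26
f 4 26 30
f 26 9 33
f 30 33 10
f 26 33 30
f 5 31 19
f 31 10 32
f 19 32 6
f 31 32 19
f 3 15 39
f 15 5 40
f 39 40 12
f 15 40 39
f 7 20 36
f 20 3 35
f 36 35 11
f 20 35 36
f 9 27 28
f 27 7 24
f 28 24 8
f 27 24 28
f 10 33 29
f 33 9 25
f 29 25 2
f 33 25 29
f 44 46 43
f 47 44 43
f 43 46 45
f 45 47 43
f 44 50 46
f 48 44 47
f 48 50 44
f 46 50 45
f 49 47 45
f 45 50 49
f 49 48 47
f 50 48 49
f 52 54 51
f 55 52 51
f 51 54 53
f 53 55 51
f 52 58 54
f 56 52 55
f 56 58 52
f 54 58 53
f 57 55 53
f 53 58 57
f 57 56 55
f 58 56 57
f 60 59 63
f 60 63 61
f 61 63 64
f 61 64 62
f 63 59 65
f 63 65 64
f 64 65 66
f 64 66 62
f 65 59 67
f 65 67 66
f 66 67 68
f 66 68 62
f 67 59 69
f 67 69 68
f 68 69 70
f 68 70 62
f 69 59 71
f 69 71 70
f 70 71 72
f 70 72 62
f 71 59 73
f 71 73 72
f 72 73 74
f 72 74 62
f 73 59 75
f 73 75 74
f 74 75 76
f 74 76 62
f 75 59 77
f 75 77 76
f 76 77 78
f 76 78 62
f 77 59 79
f 77 79 78
f 78 79 80
f 78 80 62
f 79 59 81
f 79 81 80
f 80 81 82
f 80 82 62
f 81 59 60
f 81 60 82
f 82 60 61
f 82 61 62



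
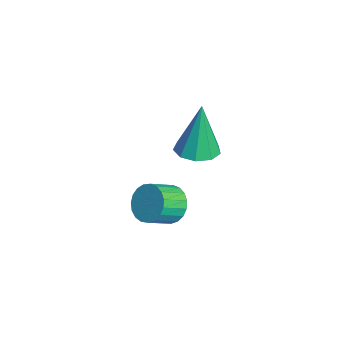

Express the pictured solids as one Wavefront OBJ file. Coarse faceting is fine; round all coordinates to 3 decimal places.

v 3.102 -1.42 0.82
v 3.584 -2.09 0.903
v 2.978 -1.24 3
v 3.905 -1.622 0.883
v 3.849 -1.059 0.833
v 3.444 -0.665 0.778
v 2.879 -0.624 0.742
v 2.418 -0.956 0.743
v 2.277 -1.505 0.78
v 2.522 -2.014 0.836
v 3.039 -2.245 0.885
v 3.054 -2.337 -2.066
v 3.467 -1.828 -1.59
v 3.899 -2.714 -1.018
v 3.486 -3.223 -1.494
v 3.177 -1.861 -1.422
v 3.609 -2.747 -0.85
v 2.865 -1.977 -1.365
v 3.298 -2.863 -0.793
v 2.587 -2.154 -1.43
v 3.019 -3.04 -0.858
v 2.389 -2.364 -1.604
v 2.821 -3.25 -1.032
v 2.306 -2.568 -1.859
v 2.738 -3.454 -1.287
v 2.352 -2.733 -2.149
v 2.785 -3.619 -1.577
v 2.52 -2.829 -2.425
v 2.952 -3.715 -1.853
v 2.78 -2.84 -2.638
v 3.212 -3.726 -2.066
v 3.087 -2.764 -2.753
v 3.52 -3.65 -2.181
v 3.389 -2.614 -2.749
v 3.821 -3.501 -2.177
v 3.632 -2.417 -2.627
v 4.065 -3.303 -2.055
v 3.776 -2.205 -2.408
v 4.209 -3.091 -1.836
v 3.795 -2.016 -2.13
v 4.227 -2.902 -1.558
v 3.685 -1.883 -1.84
v 4.118 -2.769 -1.268
f 2 1 4
f 2 4 3
f 4 1 5
f 4 5 3
f 5 1 6
f 5 6 3
f 6 1 7
f 6 7 3
f 7 1 8
f 7 8 3
f 8 1 9
f 8 9 3
f 9 1 10
f 9 10 3
f 10 1 11
f 10 11 3
f 11 1 2
f 11 2 3
f 13 12 16
f 13 16 14
f 14 16 17
f 14 17 15
f 16 12 18
f 16 18 17
f 17 18 19
f 17 19 15
f 18 12 20
f 18 20 19
f 19 20 21
f 19 21 15
f 20 12 22
f 20 22 21
f 21 22 23
f 21 23 15
f 22 12 24
f 22 24 23
f 23 24 25
f 23 25 15
f 24 12 26
f 24 26 25
f 25 26 27
f 25 27 15
f 26 12 28
f 26 28 27
f 27 28 29
f 27 29 15
f 28 12 30
f 28 30 29
f 29 30 31
f 29 31 15
f 30 12 32
f 30 32 31
f 31 32 33
f 31 33 15
f 32 12 34
f 32 34 33
f 33 34 35
f 33 35 15
f 34 12 36
f 34 36 35
f 35 36 37
f 35 37 15
f 36 12 38
f 36 38 37
f 37 38 39
f 37 39 15
f 38 12 40
f 38 40 39
f 39 40 41
f 39 41 15
f 40 12 42
f 40 42 41
f 41 42 43
f 41 43 15
f 42 12 13
f 42 13 43
f 43 13 14
f 43 14 15



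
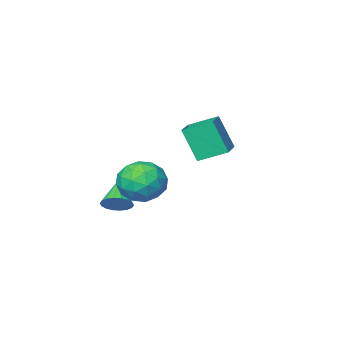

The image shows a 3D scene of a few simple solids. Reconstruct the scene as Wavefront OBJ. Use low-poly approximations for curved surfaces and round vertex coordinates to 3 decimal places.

v -4.976 -3.529 -0.653
v -4.595 -4.281 1.095
v -3.877 -2.304 -0.365
v -3.497 -3.056 1.383
v -3.863 -4.384 -1.263
v -3.483 -5.136 0.485
v -2.765 -3.159 -0.975
v -2.384 -3.911 0.773
v 1.737 -2.51 -2.438
v 2.077 -2.198 -1.859
v 0.983 -3.57 -1.422
v 1.798 -2.023 -1.884
v 1.508 -1.945 -2.018
v 1.263 -1.979 -2.235
v 1.111 -2.118 -2.493
v 1.084 -2.335 -2.739
v 1.186 -2.586 -2.926
v 1.397 -2.822 -3.016
v 1.675 -2.997 -2.992
v 1.965 -3.075 -2.858
v 2.211 -3.041 -2.64
v 2.362 -2.902 -2.383
v 2.389 -2.685 -2.137
v 2.288 -2.434 -1.95
v 1.143 -0.033 -0.093
v 1.977 -0.789 0.287
v 0.683 -1.251 -1.507
v 1.517 -2.007 -1.127
v 0.543 -1.819 -0.473
v 0.827 -1.066 0.401
v 1.833 -0.974 -1.621
v 2.117 -0.221 -0.747
v 2.403 -1.371 -0.657
v 1.606 -1.893 0.053
v 1.054 -0.147 -1.273
v 0.257 -0.669 -0.563
v 1.601 -0.304 0.221
v 1.059 -1.736 -1.441
v 0.487 -1.625 -1.057
v 0.977 -2.07 -0.833
v 0.925 -0.467 0.288
v 1.415 -0.911 0.512
v 0.571 -1.516 0.065
v 1.245 -1.129 -1.732
v 1.735 -1.573 -1.508
v 1.683 0.03 -0.387
v 2.173 -0.415 -0.163
v 2.089 -0.524 -1.285
v 2.341 -1.091 -0.11
v 2.07 -1.807 -0.941
v 2.256 -1.199 -1.232
v 2.424 -0.757 -0.718
v 1.872 -1.397 0.307
v 1.602 -2.114 -0.524
v 1.029 -2.003 -0.14
v 1.196 -1.56 0.374
v 2.123 -1.739 -0.248
v 1.058 0.074 -0.696
v 0.788 -0.643 -1.527
v 1.464 -0.48 -1.594
v 1.631 -0.037 -1.08
v 0.59 -0.233 -0.279
v 0.319 -0.949 -1.11
v 0.236 -1.283 -0.502
v 0.404 -0.841 0.012
v 0.537 -0.301 -0.972
f 2 4 1
f 5 2 1
f 1 4 3
f 3 5 1
f 2 8 4
f 6 2 5
f 6 8 2
f 4 8 3
f 7 5 3
f 3 8 7
f 7 6 5
f 8 6 7
f 10 9 12
f 10 12 11
f 12 9 13
f 12 13 11
f 13 9 14
f 13 14 11
f 14 9 15
f 14 15 11
f 15 9 16
f 15 16 11
f 16 9 17
f 16 17 11
f 17 9 18
f 17 18 11
f 18 9 19
f 18 19 11
f 19 9 20
f 19 20 11
f 20 9 21
f 20 21 11
f 21 9 22
f 21 22 11
f 22 9 23
f 22 23 11
f 23 9 24
f 23 24 11
f 24 9 10
f 24 10 11
f 25 62 41
f 62 36 65
f 41 65 30
f 62 65 41
f 25 41 37
f 41 30 42
f 37 42 26
f 41 42 37
f 25 37 46
f 37 26 47
f 46 47 32
f 37 47 46
f 25 46 58
f 46 32 61
f 58 61 35
f 46 61 58
f 25 58 62
f 58 35 66
f 62 66 36
f 58 66 62
f 26 42 53
f 42 30 56
f 53 56 34
f 42 56 53
f 30 65 43
f 65 36 64
f 43 64 29
f 65 64 43
f 36 66 63
f 66 35 59
f 63 59 27
f 66 59 63
f 35 61 60
f 61 32 48
f 60 48 31
f 61 48 60
f 32 47 52
f 47 26 49
f 52 49 33
f 47 49 52
f 28 54 40
f 54 34 55
f 40 55 29
f 54 55 40
f 28 40 38
f 40 29 39
f 38 39 27
f 40 39 38
f 28 38 45
f 38 27 44
f 45 44 31
f 38 44 45
f 28 45 50
f 45 31 51
f 50 51 33
f 45 51 50
f 28 50 54
f 50 33 57
f 54 57 34
f 50 57 54
f 29 55 43
f 55 34 56
f 43 56 30
f 55 56 43
f 27 39 63
f 39 29 64
f 63 64 36
f 39 64 63
f 31 44 60
f 44 27 59
f 60 59 35
f 44 59 60
f 33 51 52
f 51 31 48
f 52 48 32
f 51 48 52
f 34 57 53
f 57 33 49
f 53 49 26
f 57 49 53



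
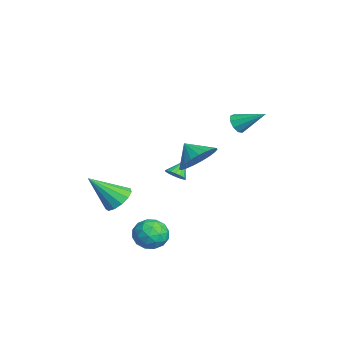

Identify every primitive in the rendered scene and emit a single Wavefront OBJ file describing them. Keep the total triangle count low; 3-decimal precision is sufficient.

v 2.065 1.017 0.274
v 2.907 0.911 0.943
v 1.395 0.443 1.026
v 2.727 1.299 1.08
v 2.434 1.639 1.077
v 2.076 1.871 0.935
v 1.717 1.955 0.679
v 1.418 1.878 0.353
v 1.231 1.651 0.014
v 1.188 1.315 -0.281
v 1.297 0.928 -0.48
v 1.539 0.555 -0.548
v 1.872 0.263 -0.475
v 2.238 0.101 -0.271
v 2.575 0.098 0.026
v 2.823 0.253 0.366
v 2.94 0.541 0.691
v -1.925 -2.293 -4.181
v -1.438 -2.843 -4.684
v -2.015 -3.767 -2.659
v -1.113 -2.578 -4.409
v -1.046 -2.223 -4.061
v -1.258 -1.891 -3.751
v -1.681 -1.686 -3.578
v -2.182 -1.674 -3.596
v -2.602 -1.858 -3.8
v -2.806 -2.181 -4.125
v -2.731 -2.54 -4.467
v -2.4 -2.82 -4.719
v -1.918 -2.933 -4.8
v 2.801 -0.717 -3.556
v 3.545 -0.566 -4.085
v 3.015 -2.194 -3.675
v 3.759 -2.043 -4.204
v 3.778 -1.823 -3.306
v 3.646 -0.91 -3.232
v 2.914 -1.85 -4.528
v 2.782 -0.937 -4.454
v 3.615 -1.266 -4.686
v 4.149 -1.25 -3.931
v 2.411 -1.51 -3.829
v 2.945 -1.494 -3.074
v 3.154 -0.512 -3.81
v 3.406 -2.248 -3.95
v 3.418 -2.119 -3.422
v 3.855 -2.03 -3.733
v 3.213 -0.714 -3.309
v 3.65 -0.625 -3.62
v 3.788 -1.364 -3.162
v 2.91 -2.135 -4.14
v 3.347 -2.046 -4.451
v 2.705 -0.73 -4.027
v 3.142 -0.641 -4.338
v 2.772 -1.396 -4.598
v 3.632 -0.835 -4.474
v 3.758 -1.703 -4.544
v 3.262 -1.59 -4.735
v 3.184 -1.053 -4.691
v 3.946 -0.825 -4.03
v 4.072 -1.693 -4.1
v 4.084 -1.564 -3.572
v 4.006 -1.027 -3.529
v 3.987 -1.237 -4.383
v 2.488 -1.067 -3.66
v 2.614 -1.935 -3.73
v 2.554 -1.733 -4.231
v 2.476 -1.196 -4.188
v 2.802 -1.057 -3.216
v 2.928 -1.925 -3.286
v 3.376 -1.707 -3.069
v 3.298 -1.17 -3.025
v 2.573 -1.523 -3.377
v 0.08 0.217 -1.688
v 0.401 0.668 -1.825
v -0.38 0.763 -0.972
v 0.198 0.695 -1.975
v -0.027 0.627 -2.069
v -0.232 0.478 -2.087
v -0.375 0.278 -2.026
v -0.428 0.065 -1.898
v -0.38 -0.117 -1.728
v -0.241 -0.233 -1.55
v -0.039 -0.26 -1.4
v 0.187 -0.192 -1.306
v 0.392 -0.044 -1.288
v 0.535 0.157 -1.349
v 0.587 0.37 -1.477
v 0.54 0.552 -1.647
v 1.64 2.878 2.268
v 1.952 2.5 2.596
v 2.26 4.102 3.092
v 2.165 2.61 2.272
v 2.133 2.846 1.946
v 1.87 3.097 1.771
v 1.499 3.246 1.828
v 1.195 3.223 2.092
v 1.098 3.039 2.438
v 1.255 2.779 2.704
v 1.592 2.567 2.767
f 2 1 4
f 2 4 3
f 4 1 5
f 4 5 3
f 5 1 6
f 5 6 3
f 6 1 7
f 6 7 3
f 7 1 8
f 7 8 3
f 8 1 9
f 8 9 3
f 9 1 10
f 9 10 3
f 10 1 11
f 10 11 3
f 11 1 12
f 11 12 3
f 12 1 13
f 12 13 3
f 13 1 14
f 13 14 3
f 14 1 15
f 14 15 3
f 15 1 16
f 15 16 3
f 16 1 17
f 16 17 3
f 17 1 2
f 17 2 3
f 19 18 21
f 19 21 20
f 21 18 22
f 21 22 20
f 22 18 23
f 22 23 20
f 23 18 24
f 23 24 20
f 24 18 25
f 24 25 20
f 25 18 26
f 25 26 20
f 26 18 27
f 26 27 20
f 27 18 28
f 27 28 20
f 28 18 29
f 28 29 20
f 29 18 30
f 29 30 20
f 30 18 19
f 30 19 20
f 31 68 47
f 68 42 71
f 47 71 36
f 68 71 47
f 31 47 43
f 47 36 48
f 43 48 32
f 47 48 43
f 31 43 52
f 43 32 53
f 52 53 38
f 43 53 52
f 31 52 64
f 52 38 67
f 64 67 41
f 52 67 64
f 31 64 68
f 64 41 72
f 68 72 42
f 64 72 68
f 32 48 59
f 48 36 62
f 59 62 40
f 48 62 59
f 36 71 49
f 71 42 70
f 49 70 35
f 71 70 49
f 42 72 69
f 72 41 65
f 69 65 33
f 72 65 69
f 41 67 66
f 67 38 54
f 66 54 37
f 67 54 66
f 38 53 58
f 53 32 55
f 58 55 39
f 53 55 58
f 34 60 46
f 60 40 61
f 46 61 35
f 60 61 46
f 34 46 44
f 46 35 45
f 44 45 33
f 46 45 44
f 34 44 51
f 44 33 50
f 51 50 37
f 44 50 51
f 34 51 56
f 51 37 57
f 56 57 39
f 51 57 56
f 34 56 60
f 56 39 63
f 60 63 40
f 56 63 60
f 35 61 49
f 61 40 62
f 49 62 36
f 61 62 49
f 33 45 69
f 45 35 70
f 69 70 42
f 45 70 69
f 37 50 66
f 50 33 65
f 66 65 41
f 50 65 66
f 39 57 58
f 57 37 54
f 58 54 38
f 57 54 58
f 40 63 59
f 63 39 55
f 59 55 32
f 63 55 59
f 74 73 76
f 74 76 75
f 76 73 77
f 76 77 75
f 77 73 78
f 77 78 75
f 78 73 79
f 78 79 75
f 79 73 80
f 79 80 75
f 80 73 81
f 80 81 75
f 81 73 82
f 81 82 75
f 82 73 83
f 82 83 75
f 83 73 84
f 83 84 75
f 84 73 85
f 84 85 75
f 85 73 86
f 85 86 75
f 86 73 87
f 86 87 75
f 87 73 88
f 87 88 75
f 88 73 74
f 88 74 75
f 90 89 92
f 90 92 91
f 92 89 93
f 92 93 91
f 93 89 94
f 93 94 91
f 94 89 95
f 94 95 91
f 95 89 96
f 95 96 91
f 96 89 97
f 96 97 91
f 97 89 98
f 97 98 91
f 98 89 99
f 98 99 91
f 99 89 90
f 99 90 91



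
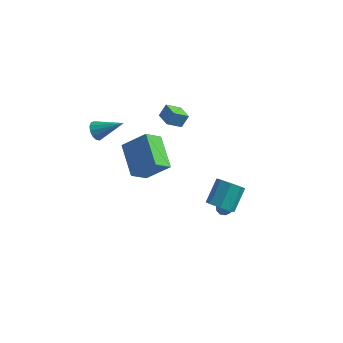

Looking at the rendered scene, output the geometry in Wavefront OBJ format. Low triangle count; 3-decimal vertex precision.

v -1.607 1.156 1.507
v -1.342 1.568 2.19
v -2.322 1.855 1.364
v -2.056 2.267 2.046
v -0.944 1.713 0.914
v -0.678 2.125 1.596
v -1.658 2.412 0.77
v -1.393 2.824 1.453
v 3.228 -3.994 1.085
v 3.894 -4.323 1.355
v 4.077 -3.155 2.325
v 3.412 -2.826 2.055
v 3.992 -3.951 0.888
v 4.176 -2.783 1.859
v 3.643 -3.605 0.537
v 3.827 -2.436 1.507
v 3.051 -3.486 0.506
v 3.235 -2.318 1.477
v 2.563 -3.665 0.815
v 2.746 -2.497 1.785
v 2.464 -4.037 1.281
v 2.648 -2.869 2.252
v 2.813 -4.384 1.633
v 2.997 -3.215 2.603
v 3.405 -4.502 1.663
v 3.589 -3.334 2.634
v 2.938 -2.256 -0.89
v 3.342 -2.033 -0.591
v 2.602 -2.824 -0.01
v 3.07 -1.832 -0.565
v 2.747 -1.792 -0.664
v 2.497 -1.93 -0.848
v 2.415 -2.192 -1.049
v 2.534 -2.479 -1.188
v 2.806 -2.68 -1.214
v 3.129 -2.719 -1.116
v 3.379 -2.581 -0.932
v 3.461 -2.319 -0.731
v -4.478 1.598 -2.005
v -3.168 1.99 -0.835
v -3.902 2.466 -2.941
v -2.592 2.858 -1.77
v -3.288 -0.038 -2.79
v -1.978 0.354 -1.619
v -2.712 0.83 -3.725
v -1.402 1.222 -2.555
v -4.524 -1.808 2.788
v -4.196 -2.144 2.383
v -3.056 -1.512 3.732
v -4.188 -1.815 2.267
v -4.287 -1.483 2.317
v -4.461 -1.255 2.516
v -4.655 -1.202 2.802
v -4.808 -1.342 3.083
v -4.87 -1.63 3.271
v -4.823 -1.974 3.306
v -4.681 -2.266 3.176
v -4.489 -2.412 2.923
v -4.308 -2.367 2.628
f 2 4 1
f 5 2 1
f 1 4 3
f 3 5 1
f 2 8 4
f 6 2 5
f 6 8 2
f 4 8 3
f 7 5 3
f 3 8 7
f 7 6 5
f 8 6 7
f 10 9 13
f 10 13 11
f 11 13 14
f 11 14 12
f 13 9 15
f 13 15 14
f 14 15 16
f 14 16 12
f 15 9 17
f 15 17 16
f 16 17 18
f 16 18 12
f 17 9 19
f 17 19 18
f 18 19 20
f 18 20 12
f 19 9 21
f 19 21 20
f 20 21 22
f 20 22 12
f 21 9 23
f 21 23 22
f 22 23 24
f 22 24 12
f 23 9 25
f 23 25 24
f 24 25 26
f 24 26 12
f 25 9 10
f 25 10 26
f 26 10 11
f 26 11 12
f 28 27 30
f 28 30 29
f 30 27 31
f 30 31 29
f 31 27 32
f 31 32 29
f 32 27 33
f 32 33 29
f 33 27 34
f 33 34 29
f 34 27 35
f 34 35 29
f 35 27 36
f 35 36 29
f 36 27 37
f 36 37 29
f 37 27 38
f 37 38 29
f 38 27 28
f 38 28 29
f 40 42 39
f 43 40 39
f 39 42 41
f 41 43 39
f 40 46 42
f 44 40 43
f 44 46 40
f 42 46 41
f 45 43 41
f 41 46 45
f 45 44 43
f 46 44 45
f 48 47 50
f 48 50 49
f 50 47 51
f 50 51 49
f 51 47 52
f 51 52 49
f 52 47 53
f 52 53 49
f 53 47 54
f 53 54 49
f 54 47 55
f 54 55 49
f 55 47 56
f 55 56 49
f 56 47 57
f 56 57 49
f 57 47 58
f 57 58 49
f 58 47 59
f 58 59 49
f 59 47 48
f 59 48 49



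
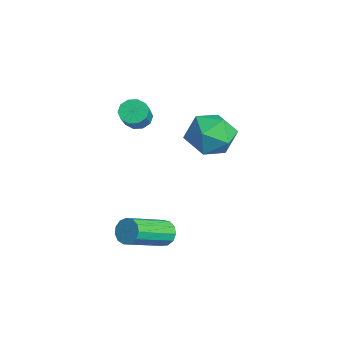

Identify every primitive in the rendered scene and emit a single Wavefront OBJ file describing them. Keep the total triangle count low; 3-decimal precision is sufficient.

v -2.676 0.924 2.857
v -2.342 0.622 2.416
v -1.49 0.155 3.382
v -1.824 0.456 3.823
v -2.192 0.979 2.457
v -1.34 0.512 3.423
v -2.228 1.315 2.651
v -1.376 0.848 3.617
v -2.434 1.502 2.924
v -1.582 1.034 3.889
v -2.733 1.467 3.171
v -1.881 1 4.136
v -3.01 1.225 3.298
v -2.158 0.758 4.264
v -3.16 0.868 3.257
v -2.308 0.401 4.223
v -3.124 0.532 3.063
v -2.272 0.065 4.029
v -2.918 0.346 2.791
v -2.066 -0.122 3.756
v -2.619 0.38 2.544
v -1.767 -0.087 3.509
v -2.486 4.42 1.066
v -1.329 4.253 0.759
v -2.231 3.287 2.641
v -1.074 3.12 2.334
v -1.449 4.206 2.711
v -1.606 4.906 1.738
v -1.954 2.634 1.662
v -2.111 3.334 0.689
v -1 3.149 1.127
v -0.687 4.121 1.776
v -2.873 3.419 1.624
v -2.56 4.391 2.273
v 2.104 0.343 -0.779
v 2.364 0.129 -1.299
v 3.036 -1.618 -0.241
v 2.776 -1.403 0.279
v 2.609 0.32 -1.138
v 3.281 -1.427 -0.08
v 2.693 0.519 -0.864
v 3.365 -1.228 0.194
v 2.59 0.662 -0.562
v 3.262 -1.085 0.496
v 2.333 0.704 -0.329
v 3.005 -1.043 0.729
v 2.003 0.631 -0.239
v 2.675 -1.115 0.819
v 1.705 0.468 -0.321
v 2.377 -1.279 0.737
v 1.534 0.265 -0.548
v 2.206 -1.482 0.511
v 1.544 0.086 -0.848
v 2.216 -1.661 0.21
v 1.732 -0.01 -1.126
v 2.403 -1.757 -0.068
v 2.038 0.006 -1.295
v 2.709 -1.741 -0.236
f 2 1 5
f 2 5 3
f 3 5 6
f 3 6 4
f 5 1 7
f 5 7 6
f 6 7 8
f 6 8 4
f 7 1 9
f 7 9 8
f 8 9 10
f 8 10 4
f 9 1 11
f 9 11 10
f 10 11 12
f 10 12 4
f 11 1 13
f 11 13 12
f 12 13 14
f 12 14 4
f 13 1 15
f 13 15 14
f 14 15 16
f 14 16 4
f 15 1 17
f 15 17 16
f 16 17 18
f 16 18 4
f 17 1 19
f 17 19 18
f 18 19 20
f 18 20 4
f 19 1 21
f 19 21 20
f 20 21 22
f 20 22 4
f 21 1 2
f 21 2 22
f 22 2 3
f 22 3 4
f 23 34 28
f 23 28 24
f 23 24 30
f 23 30 33
f 23 33 34
f 24 28 32
f 28 34 27
f 34 33 25
f 33 30 29
f 30 24 31
f 26 32 27
f 26 27 25
f 26 25 29
f 26 29 31
f 26 31 32
f 27 32 28
f 25 27 34
f 29 25 33
f 31 29 30
f 32 31 24
f 36 35 39
f 36 39 37
f 37 39 40
f 37 40 38
f 39 35 41
f 39 41 40
f 40 41 42
f 40 42 38
f 41 35 43
f 41 43 42
f 42 43 44
f 42 44 38
f 43 35 45
f 43 45 44
f 44 45 46
f 44 46 38
f 45 35 47
f 45 47 46
f 46 47 48
f 46 48 38
f 47 35 49
f 47 49 48
f 48 49 50
f 48 50 38
f 49 35 51
f 49 51 50
f 50 51 52
f 50 52 38
f 51 35 53
f 51 53 52
f 52 53 54
f 52 54 38
f 53 35 55
f 53 55 54
f 54 55 56
f 54 56 38
f 55 35 57
f 55 57 56
f 56 57 58
f 56 58 38
f 57 35 36
f 57 36 58
f 58 36 37
f 58 37 38



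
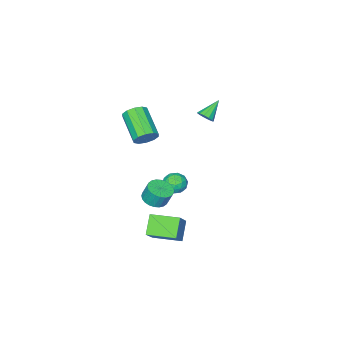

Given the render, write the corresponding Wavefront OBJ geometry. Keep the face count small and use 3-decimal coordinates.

v 2.374 -0.294 -2.153
v 3.09 0.017 -2.175
v 2.961 0.385 -1.19
v 2.246 0.074 -1.167
v 2.922 0.246 -2.283
v 2.793 0.615 -1.298
v 2.67 0.394 -2.371
v 2.541 0.762 -1.386
v 2.374 0.436 -2.426
v 2.245 0.805 -1.44
v 2.078 0.368 -2.439
v 1.949 0.736 -1.454
v 1.827 0.199 -2.409
v 1.698 0.567 -1.423
v 1.659 -0.046 -2.339
v 1.53 0.323 -1.354
v 1.6 -0.328 -2.241
v 1.471 0.04 -1.256
v 1.659 -0.605 -2.13
v 1.53 -0.237 -1.145
v 1.827 -0.835 -2.022
v 1.698 -0.466 -1.037
v 2.079 -0.982 -1.934
v 1.95 -0.614 -0.949
v 2.375 -1.025 -1.88
v 2.246 -0.656 -0.894
v 2.671 -0.956 -1.866
v 2.542 -0.588 -0.881
v 2.922 -0.787 -1.897
v 2.793 -0.419 -0.911
v 3.09 -0.543 -1.966
v 2.961 -0.174 -0.981
v 3.149 -0.26 -2.064
v 3.02 0.108 -1.079
v 2.922 -0.348 3.189
v 3.201 -0.069 3.827
v 2.536 -1.692 4.829
v 2.258 -1.972 4.191
v 2.765 0.082 3.783
v 2.1 -1.541 4.784
v 2.389 0.069 3.511
v 1.724 -1.554 4.513
v 2.217 -0.104 3.117
v 1.552 -1.727 4.119
v 2.314 -0.37 2.75
v 1.65 -1.993 3.752
v 2.644 -0.628 2.551
v 1.979 -2.251 3.553
v 3.08 -0.779 2.596
v 2.415 -2.402 3.597
v 3.456 -0.766 2.867
v 2.791 -2.389 3.869
v 3.628 -0.593 3.261
v 2.963 -2.216 4.263
v 3.53 -0.327 3.628
v 2.866 -1.95 4.63
v 2.457 2.009 -4.471
v 1.651 1.479 -3.498
v 3.686 2.789 -3.028
v 2.88 2.259 -2.055
v 3.38 0.581 -4.485
v 2.574 0.051 -3.512
v 4.609 1.361 -3.042
v 3.803 0.831 -2.069
v -0.081 -0.304 -2.262
v 0.2 -0.02 -1.606
v 0.9 -1.06 -2.354
v 1.181 -0.776 -1.698
v 0.547 -1.21 -1.69
v -0.059 -0.743 -1.632
v 1.159 -0.337 -2.328
v 0.553 0.13 -2.27
v 0.966 -0.041 -1.646
v 0.588 -0.58 -1.252
v 0.512 -0.5 -2.708
v 0.134 -1.039 -2.314
v -0.027 -0.096 -1.926
v 1.127 -0.984 -2.034
v 0.754 -1.239 -2.029
v 0.919 -1.073 -1.644
v -0.179 -0.52 -1.941
v -0.014 -0.354 -1.556
v 0.19 -1.053 -1.605
v 1.114 -0.726 -2.404
v 1.279 -0.56 -2.019
v 0.181 -0.007 -2.316
v 0.346 0.159 -1.931
v 0.91 -0.027 -2.355
v 0.588 0.059 -1.564
v 1.165 -0.386 -1.618
v 1.152 -0.128 -1.988
v 0.796 0.147 -1.955
v 0.366 -0.258 -1.332
v 0.943 -0.703 -1.387
v 0.57 -0.957 -1.381
v 0.214 -0.683 -1.348
v 0.816 -0.271 -1.356
v 0.157 -0.377 -2.573
v 0.734 -0.822 -2.628
v 0.886 -0.397 -2.612
v 0.53 -0.123 -2.579
v -0.065 -0.694 -2.342
v 0.512 -1.139 -2.396
v 0.304 -1.227 -2.005
v -0.052 -0.952 -1.972
v 0.284 -0.809 -2.604
v -1.14 0.125 3.167
v -0.883 -0.247 3.48
v -2.24 0.095 4.033
v -0.803 0.031 3.592
v -0.83 0.339 3.568
v -0.956 0.579 3.417
v -1.14 0.675 3.187
v -1.324 0.596 2.95
v -1.45 0.368 2.783
v -1.477 0.063 2.737
v -1.398 -0.223 2.828
v -1.236 -0.398 3.026
v -1.045 -0.406 3.27
f 2 1 5
f 2 5 3
f 3 5 6
f 3 6 4
f 5 1 7
f 5 7 6
f 6 7 8
f 6 8 4
f 7 1 9
f 7 9 8
f 8 9 10
f 8 10 4
f 9 1 11
f 9 11 10
f 10 11 12
f 10 12 4
f 11 1 13
f 11 13 12
f 12 13 14
f 12 14 4
f 13 1 15
f 13 15 14
f 14 15 16
f 14 16 4
f 15 1 17
f 15 17 16
f 16 17 18
f 16 18 4
f 17 1 19
f 17 19 18
f 18 19 20
f 18 20 4
f 19 1 21
f 19 21 20
f 20 21 22
f 20 22 4
f 21 1 23
f 21 23 22
f 22 23 24
f 22 24 4
f 23 1 25
f 23 25 24
f 24 25 26
f 24 26 4
f 25 1 27
f 25 27 26
f 26 27 28
f 26 28 4
f 27 1 29
f 27 29 28
f 28 29 30
f 28 30 4
f 29 1 31
f 29 31 30
f 30 31 32
f 30 32 4
f 31 1 33
f 31 33 32
f 32 33 34
f 32 34 4
f 33 1 2
f 33 2 34
f 34 2 3
f 34 3 4
f 36 35 39
f 36 39 37
f 37 39 40
f 37 40 38
f 39 35 41
f 39 41 40
f 40 41 42
f 40 42 38
f 41 35 43
f 41 43 42
f 42 43 44
f 42 44 38
f 43 35 45
f 43 45 44
f 44 45 46
f 44 46 38
f 45 35 47
f 45 47 46
f 46 47 48
f 46 48 38
f 47 35 49
f 47 49 48
f 48 49 50
f 48 50 38
f 49 35 51
f 49 51 50
f 50 51 52
f 50 52 38
f 51 35 53
f 51 53 52
f 52 53 54
f 52 54 38
f 53 35 55
f 53 55 54
f 54 55 56
f 54 56 38
f 55 35 36
f 55 36 56
f 56 36 37
f 56 37 38
f 58 60 57
f 61 58 57
f 57 60 59
f 59 61 57
f 58 64 60
f 62 58 61
f 62 64 58
f 60 64 59
f 63 61 59
f 59 64 63
f 63 62 61
f 64 62 63
f 65 102 81
f 102 76 105
f 81 105 70
f 102 105 81
f 65 81 77
f 81 70 82
f 77 82 66
f 81 82 77
f 65 77 86
f 77 66 87
f 86 87 72
f 77 87 86
f 65 86 98
f 86 72 101
f 98 101 75
f 86 101 98
f 65 98 102
f 98 75 106
f 102 106 76
f 98 106 102
f 66 82 93
f 82 70 96
f 93 96 74
f 82 96 93
f 70 105 83
f 105 76 104
f 83 104 69
f 105 104 83
f 76 106 103
f 106 75 99
f 103 99 67
f 106 99 103
f 75 101 100
f 101 72 88
f 100 88 71
f 101 88 100
f 72 87 92
f 87 66 89
f 92 89 73
f 87 89 92
f 68 94 80
f 94 74 95
f 80 95 69
f 94 95 80
f 68 80 78
f 80 69 79
f 78 79 67
f 80 79 78
f 68 78 85
f 78 67 84
f 85 84 71
f 78 84 85
f 68 85 90
f 85 71 91
f 90 91 73
f 85 91 90
f 68 90 94
f 90 73 97
f 94 97 74
f 90 97 94
f 69 95 83
f 95 74 96
f 83 96 70
f 95 96 83
f 67 79 103
f 79 69 104
f 103 104 76
f 79 104 103
f 71 84 100
f 84 67 99
f 100 99 75
f 84 99 100
f 73 91 92
f 91 71 88
f 92 88 72
f 91 88 92
f 74 97 93
f 97 73 89
f 93 89 66
f 97 89 93
f 108 107 110
f 108 110 109
f 110 107 111
f 110 111 109
f 111 107 112
f 111 112 109
f 112 107 113
f 112 113 109
f 113 107 114
f 113 114 109
f 114 107 115
f 114 115 109
f 115 107 116
f 115 116 109
f 116 107 117
f 116 117 109
f 117 107 118
f 117 118 109
f 118 107 119
f 118 119 109
f 119 107 108
f 119 108 109

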